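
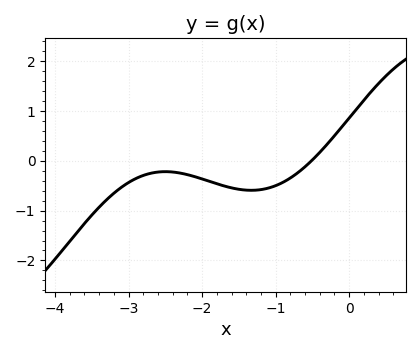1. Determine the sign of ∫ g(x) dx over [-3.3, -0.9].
negative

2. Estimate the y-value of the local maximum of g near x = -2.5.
-0.219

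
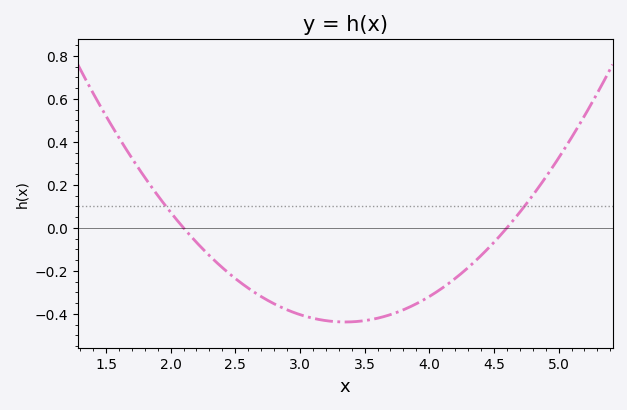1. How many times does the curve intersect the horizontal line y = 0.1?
2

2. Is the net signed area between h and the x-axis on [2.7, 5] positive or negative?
negative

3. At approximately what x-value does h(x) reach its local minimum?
3.35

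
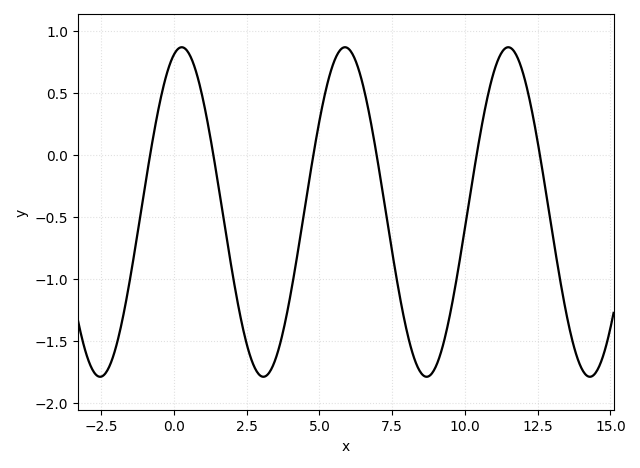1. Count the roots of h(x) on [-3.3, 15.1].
6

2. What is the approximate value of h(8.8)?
-1.78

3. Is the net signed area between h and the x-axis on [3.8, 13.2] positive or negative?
negative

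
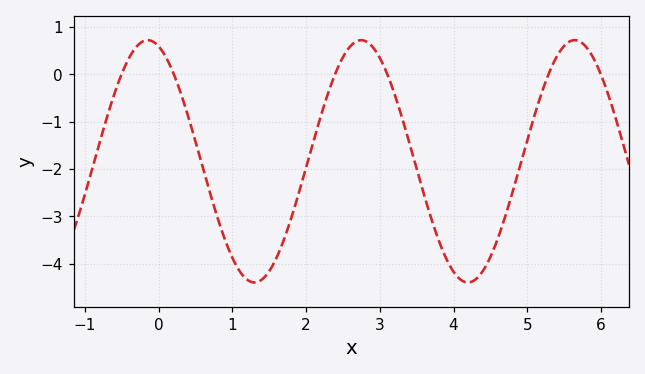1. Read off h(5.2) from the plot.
-0.4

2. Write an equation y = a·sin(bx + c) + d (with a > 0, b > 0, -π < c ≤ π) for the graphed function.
y = 2.56sin(2.2x + 1.9) - 1.84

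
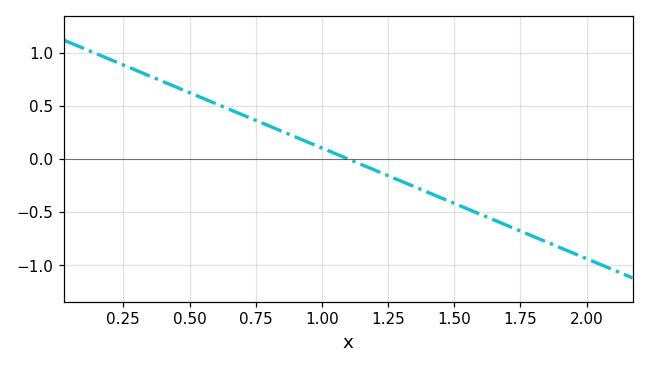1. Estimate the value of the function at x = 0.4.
0.75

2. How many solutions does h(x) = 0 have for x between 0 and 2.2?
1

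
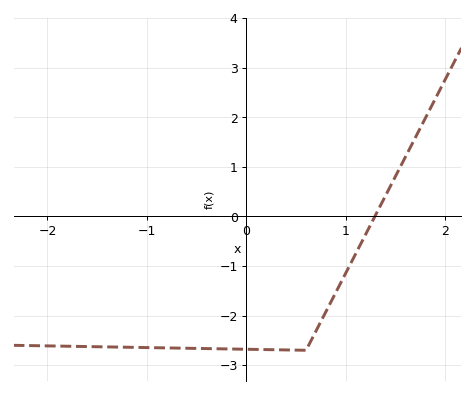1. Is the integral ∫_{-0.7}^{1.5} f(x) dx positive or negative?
negative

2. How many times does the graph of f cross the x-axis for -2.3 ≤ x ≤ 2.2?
1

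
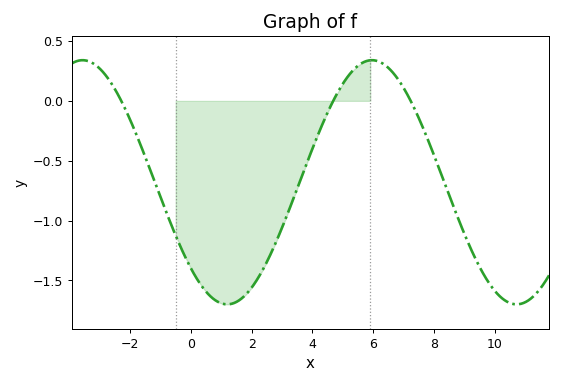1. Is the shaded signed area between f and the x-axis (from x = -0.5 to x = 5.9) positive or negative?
negative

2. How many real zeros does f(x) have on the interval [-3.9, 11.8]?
3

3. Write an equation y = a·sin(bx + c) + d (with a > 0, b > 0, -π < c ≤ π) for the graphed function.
y = 1.02sin(0.66x - 2.4) - 0.68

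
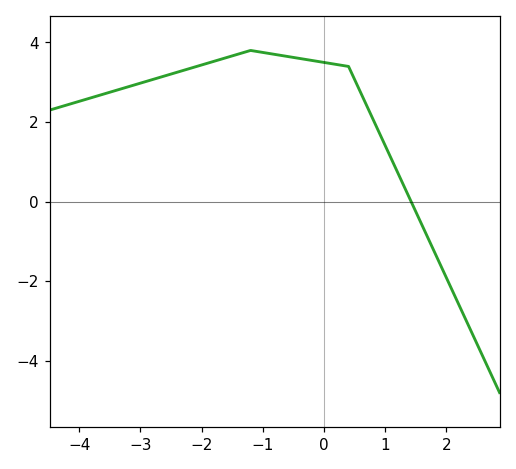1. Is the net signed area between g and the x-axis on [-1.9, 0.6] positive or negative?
positive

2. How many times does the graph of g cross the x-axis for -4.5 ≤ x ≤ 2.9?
1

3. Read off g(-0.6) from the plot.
3.65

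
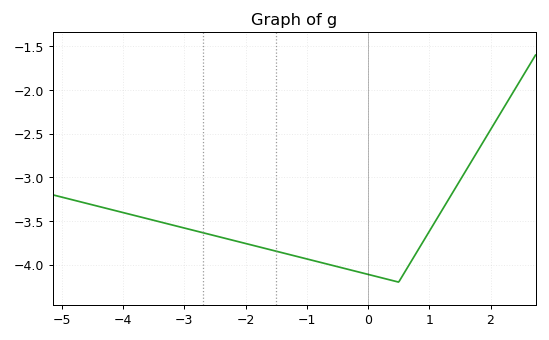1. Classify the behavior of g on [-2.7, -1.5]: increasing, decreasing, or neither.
decreasing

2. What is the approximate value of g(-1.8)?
-3.79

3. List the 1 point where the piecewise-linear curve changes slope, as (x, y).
(0.5, -4.2)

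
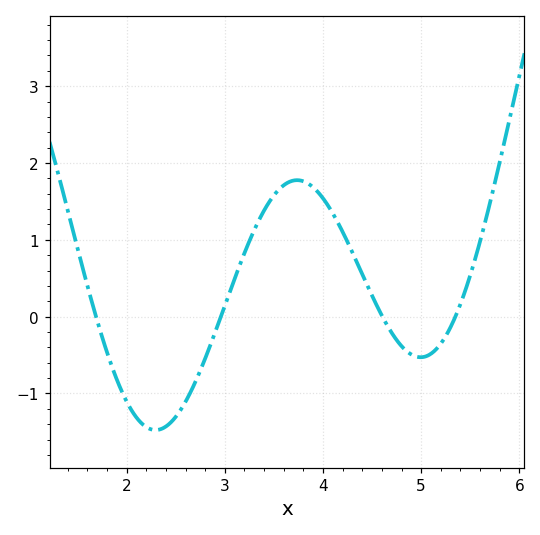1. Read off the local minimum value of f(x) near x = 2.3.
-1.5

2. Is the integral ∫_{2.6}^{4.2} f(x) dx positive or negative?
positive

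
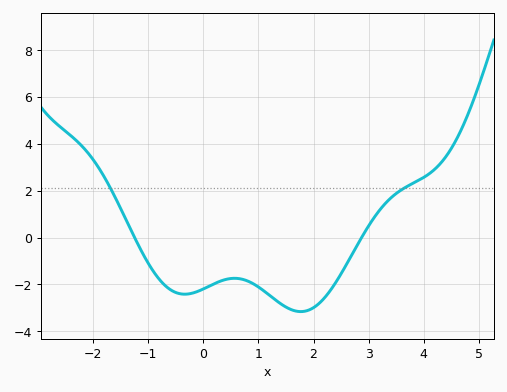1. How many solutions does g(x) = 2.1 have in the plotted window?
2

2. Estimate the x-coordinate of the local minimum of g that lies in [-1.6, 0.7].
-0.338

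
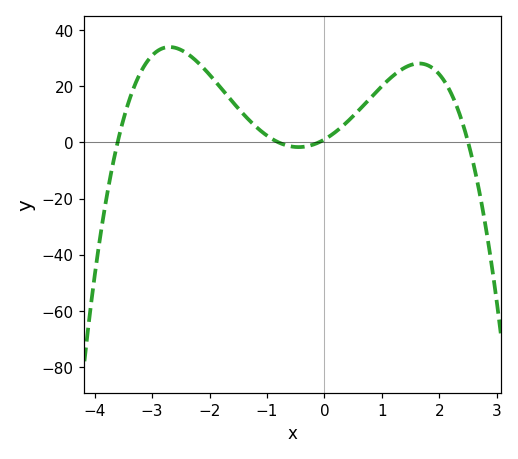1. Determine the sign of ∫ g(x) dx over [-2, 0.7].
positive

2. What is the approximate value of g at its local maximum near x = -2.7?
34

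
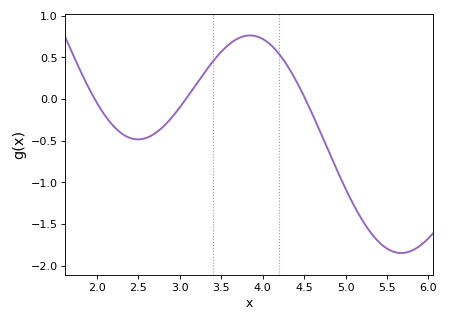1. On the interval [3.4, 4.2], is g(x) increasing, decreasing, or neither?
neither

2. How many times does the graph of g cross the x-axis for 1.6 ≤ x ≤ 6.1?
3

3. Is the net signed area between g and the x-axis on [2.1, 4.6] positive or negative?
positive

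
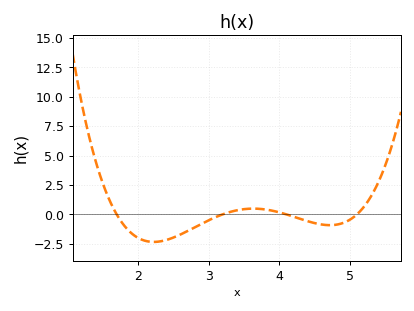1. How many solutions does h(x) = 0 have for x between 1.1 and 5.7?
4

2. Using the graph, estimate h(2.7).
-1.4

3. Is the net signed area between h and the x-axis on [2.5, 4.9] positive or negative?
negative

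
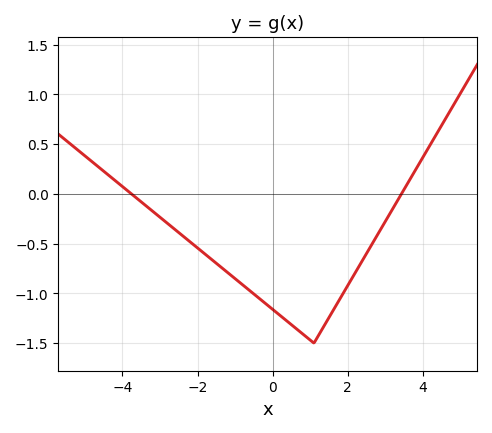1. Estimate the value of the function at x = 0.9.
-1.45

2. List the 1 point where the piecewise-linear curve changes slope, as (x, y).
(1.1, -1.5)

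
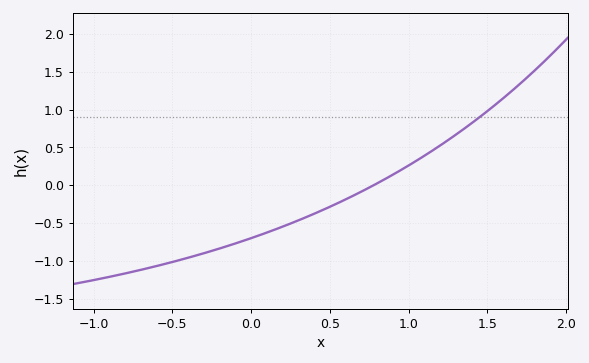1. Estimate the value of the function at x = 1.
0.25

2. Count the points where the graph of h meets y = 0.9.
1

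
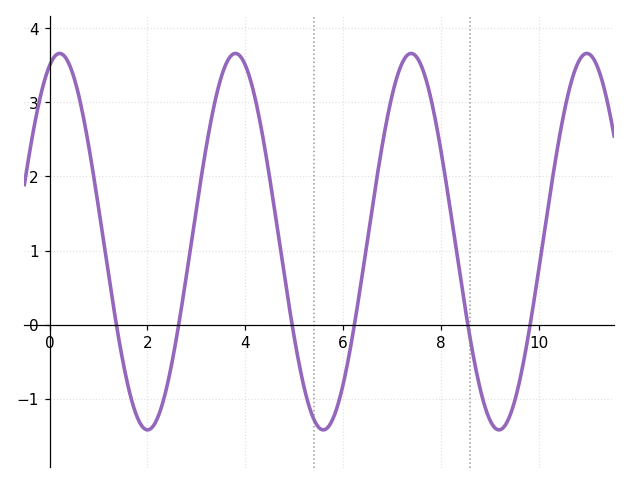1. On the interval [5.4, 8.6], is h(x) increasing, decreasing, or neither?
neither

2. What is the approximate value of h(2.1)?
-1.38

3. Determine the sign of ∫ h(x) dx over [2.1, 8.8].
positive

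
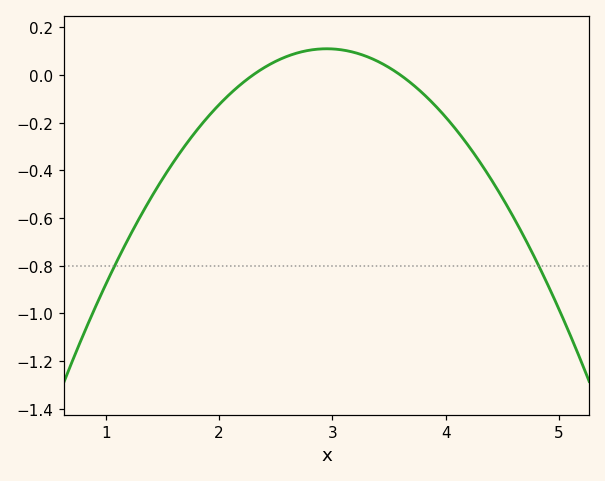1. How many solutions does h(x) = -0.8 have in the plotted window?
2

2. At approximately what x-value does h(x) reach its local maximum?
2.95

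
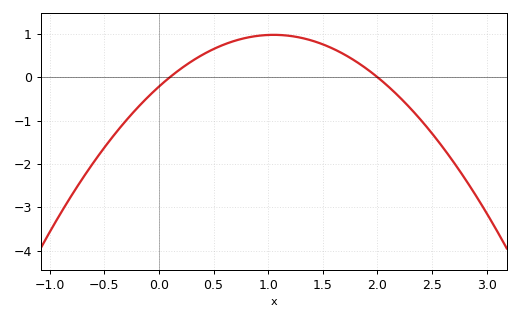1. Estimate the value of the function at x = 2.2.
-0.454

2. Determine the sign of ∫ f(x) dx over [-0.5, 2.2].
positive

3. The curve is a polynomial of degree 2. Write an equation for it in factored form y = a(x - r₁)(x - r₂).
y = -1.08(x - 0.1)(x - 2)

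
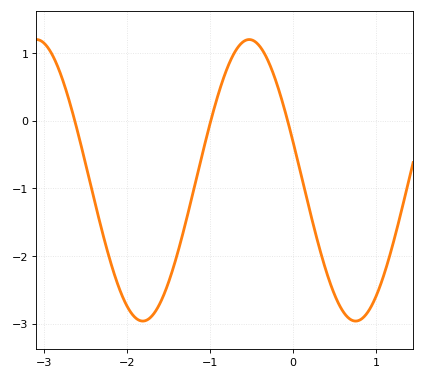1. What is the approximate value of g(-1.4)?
-2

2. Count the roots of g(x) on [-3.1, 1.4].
3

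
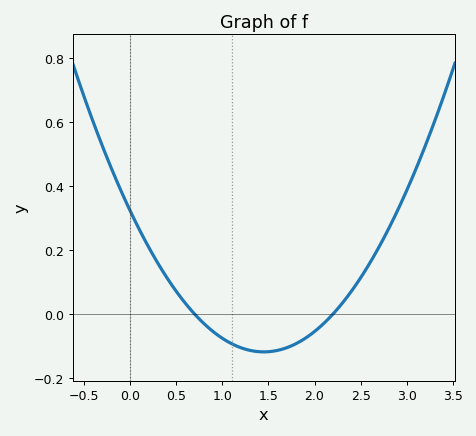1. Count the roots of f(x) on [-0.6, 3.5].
2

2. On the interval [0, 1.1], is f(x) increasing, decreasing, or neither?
decreasing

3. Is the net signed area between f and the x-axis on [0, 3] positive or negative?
positive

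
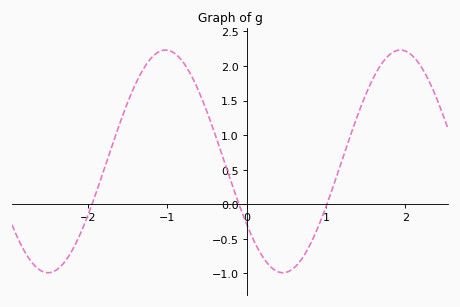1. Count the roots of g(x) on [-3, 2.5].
3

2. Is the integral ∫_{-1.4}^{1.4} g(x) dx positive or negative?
positive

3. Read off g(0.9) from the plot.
-0.331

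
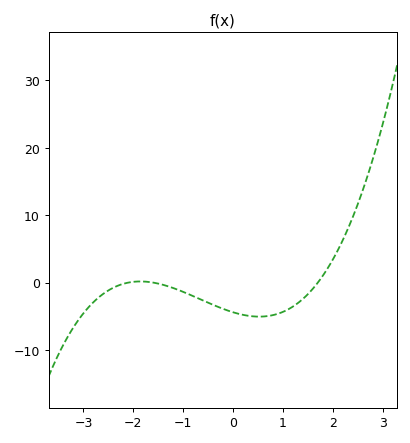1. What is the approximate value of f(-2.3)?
0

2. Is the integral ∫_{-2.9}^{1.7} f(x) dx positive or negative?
negative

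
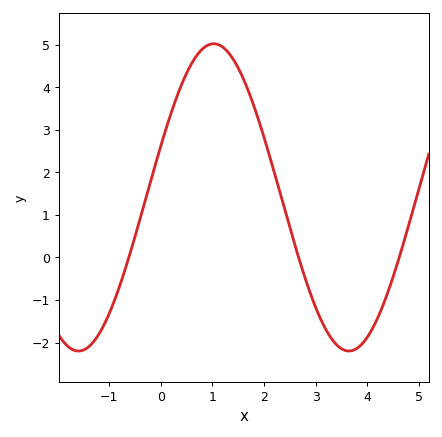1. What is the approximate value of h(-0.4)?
0.9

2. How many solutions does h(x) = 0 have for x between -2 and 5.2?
3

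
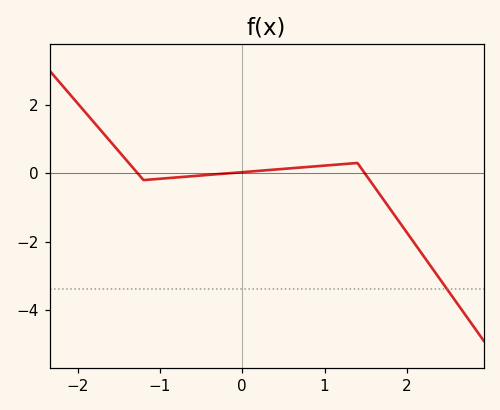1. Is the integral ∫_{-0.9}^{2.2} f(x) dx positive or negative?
negative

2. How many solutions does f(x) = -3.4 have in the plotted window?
1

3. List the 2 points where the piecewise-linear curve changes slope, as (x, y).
(-1.2, -0.2); (1.4, 0.3)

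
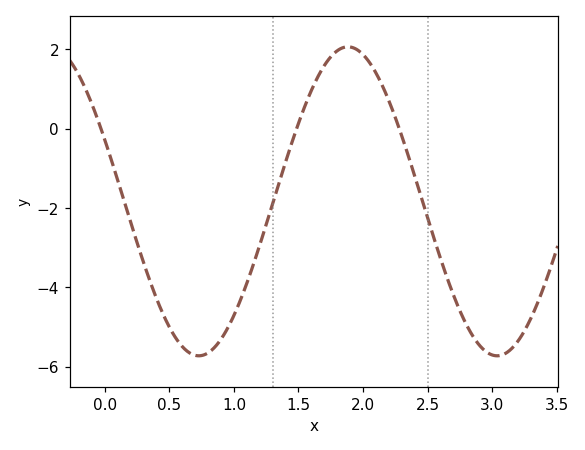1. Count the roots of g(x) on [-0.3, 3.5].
3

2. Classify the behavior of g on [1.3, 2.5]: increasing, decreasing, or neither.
neither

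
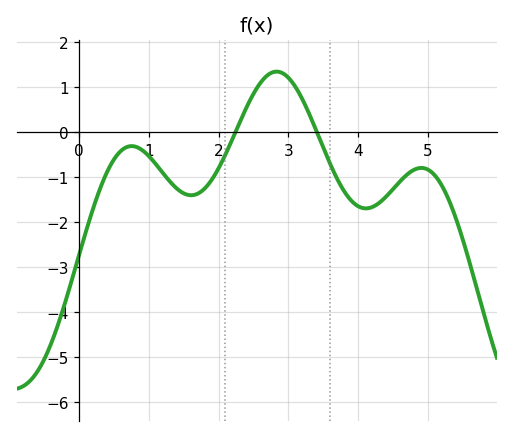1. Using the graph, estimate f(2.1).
-0.491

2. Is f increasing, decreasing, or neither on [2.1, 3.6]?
neither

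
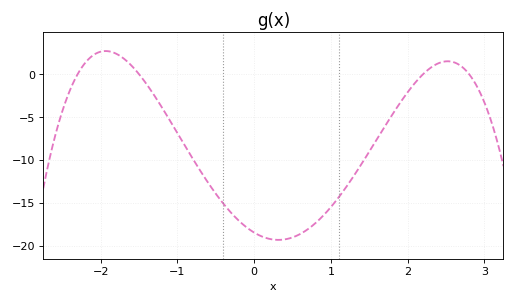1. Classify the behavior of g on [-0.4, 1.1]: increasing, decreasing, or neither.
neither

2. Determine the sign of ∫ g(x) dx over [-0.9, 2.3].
negative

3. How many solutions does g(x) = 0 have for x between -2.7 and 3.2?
4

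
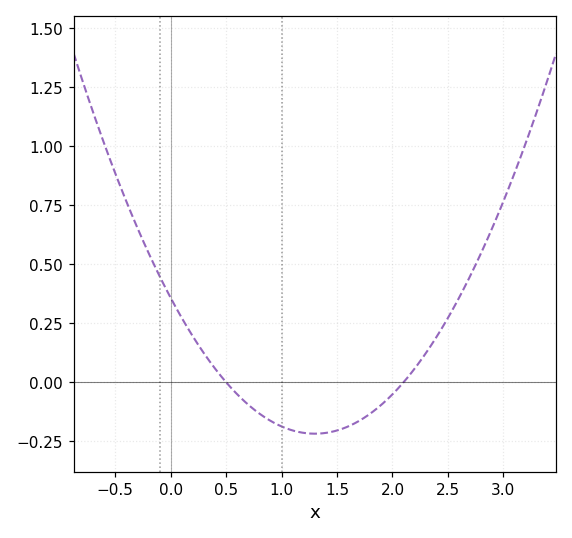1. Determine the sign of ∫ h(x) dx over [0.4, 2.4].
negative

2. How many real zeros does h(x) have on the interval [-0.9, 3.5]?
2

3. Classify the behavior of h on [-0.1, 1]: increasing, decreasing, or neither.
decreasing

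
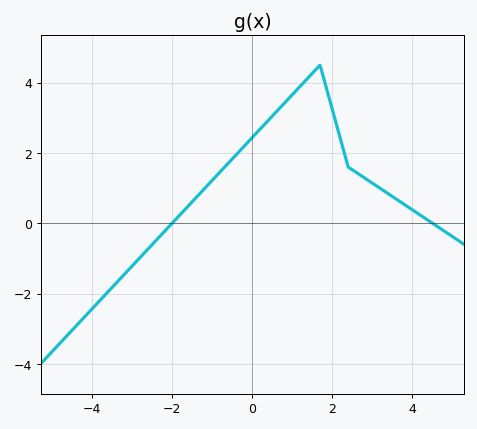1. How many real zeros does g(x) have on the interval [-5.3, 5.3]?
2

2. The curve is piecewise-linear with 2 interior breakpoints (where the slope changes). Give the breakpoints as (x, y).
(1.7, 4.5); (2.4, 1.6)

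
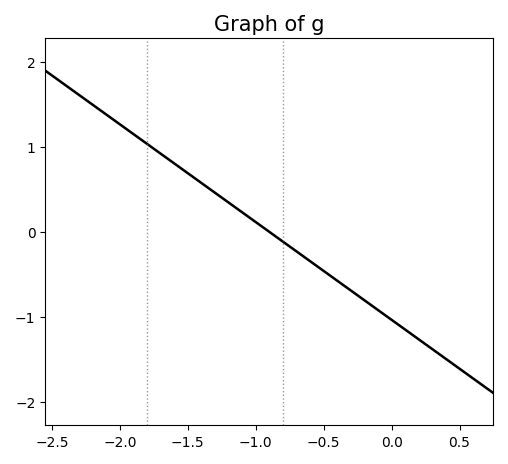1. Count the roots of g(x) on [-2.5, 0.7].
1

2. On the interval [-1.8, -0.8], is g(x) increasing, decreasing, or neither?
decreasing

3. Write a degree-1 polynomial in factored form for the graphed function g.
y = -1.15(x + 0.9)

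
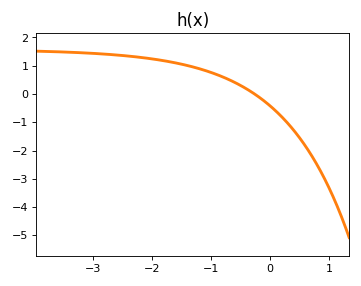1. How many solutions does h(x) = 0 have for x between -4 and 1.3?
1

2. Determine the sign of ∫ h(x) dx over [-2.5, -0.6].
positive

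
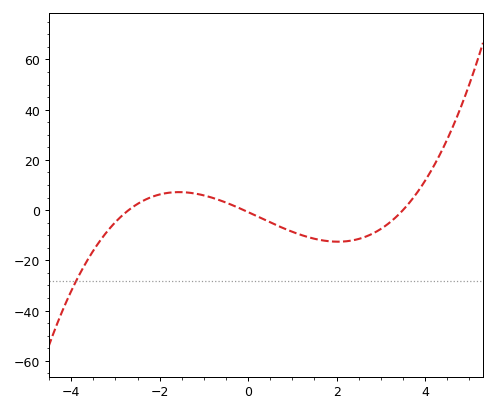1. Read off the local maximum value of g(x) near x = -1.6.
8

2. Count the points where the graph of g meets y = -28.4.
1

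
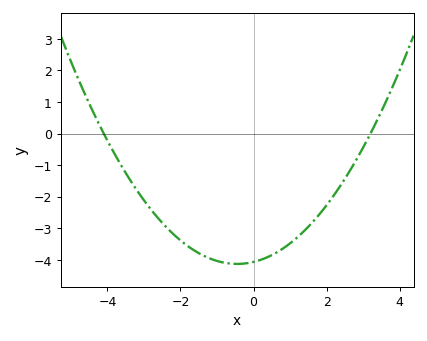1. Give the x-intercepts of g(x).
-4.2, 3.2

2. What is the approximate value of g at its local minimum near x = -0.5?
-4.1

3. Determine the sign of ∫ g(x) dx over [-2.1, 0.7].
negative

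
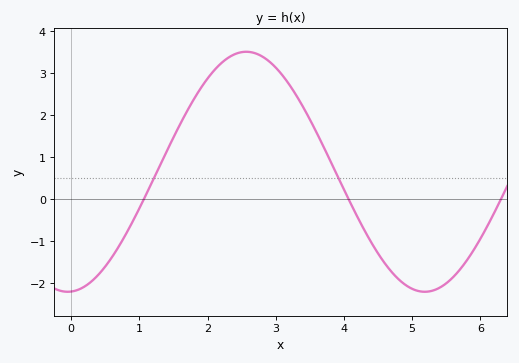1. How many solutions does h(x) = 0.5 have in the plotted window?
2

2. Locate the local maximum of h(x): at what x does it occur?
2.57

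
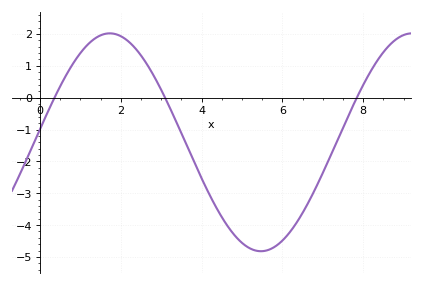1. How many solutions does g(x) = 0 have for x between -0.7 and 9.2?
3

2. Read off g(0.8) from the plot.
1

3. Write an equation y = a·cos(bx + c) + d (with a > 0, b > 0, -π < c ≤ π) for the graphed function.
y = 3.42cos(0.84x - 1.5) - 1.4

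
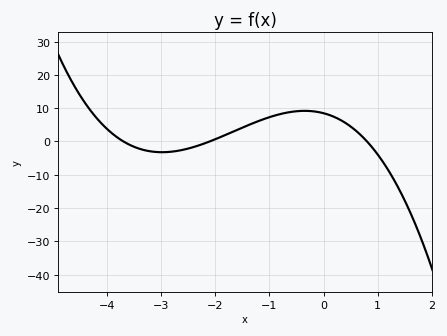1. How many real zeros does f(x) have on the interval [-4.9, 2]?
3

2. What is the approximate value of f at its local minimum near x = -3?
-3.26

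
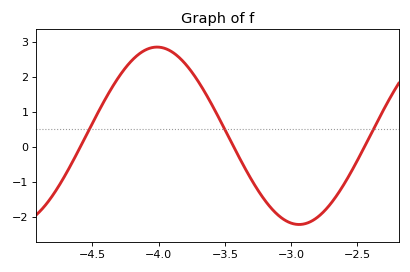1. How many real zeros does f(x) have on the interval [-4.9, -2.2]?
3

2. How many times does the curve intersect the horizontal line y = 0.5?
3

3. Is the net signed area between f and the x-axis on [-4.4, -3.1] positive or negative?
positive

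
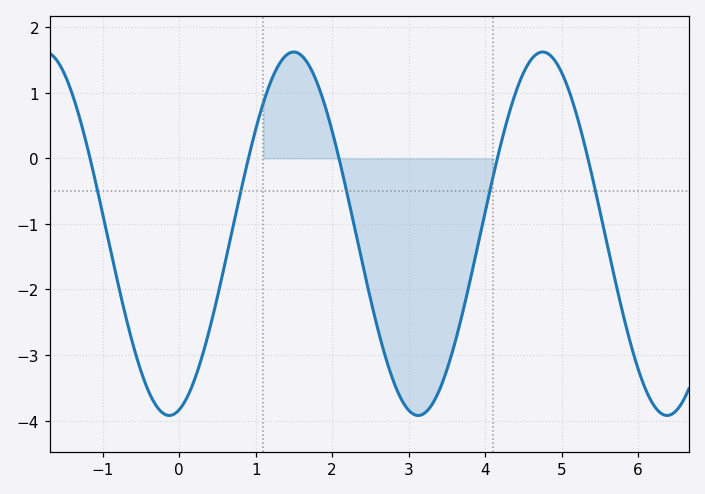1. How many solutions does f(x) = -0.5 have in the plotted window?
5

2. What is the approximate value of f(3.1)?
-3.9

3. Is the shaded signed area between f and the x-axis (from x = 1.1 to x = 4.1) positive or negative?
negative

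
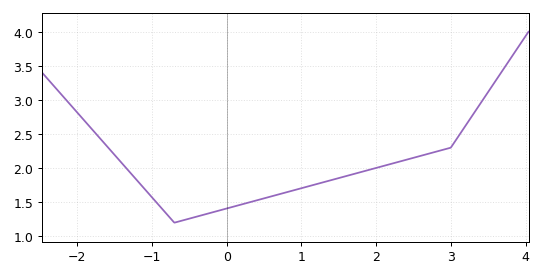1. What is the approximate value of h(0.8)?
1.65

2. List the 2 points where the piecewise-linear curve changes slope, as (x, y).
(-0.7, 1.2); (3, 2.3)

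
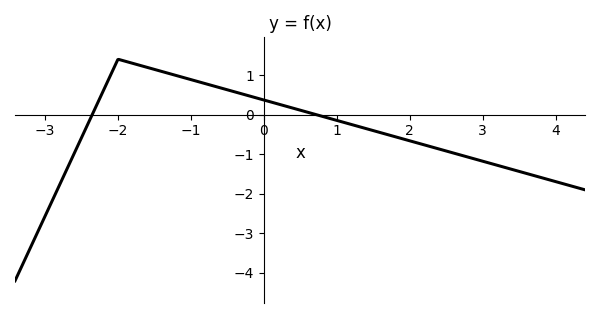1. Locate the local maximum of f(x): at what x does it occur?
-2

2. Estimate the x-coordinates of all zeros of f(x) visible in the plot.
-2.35, 0.716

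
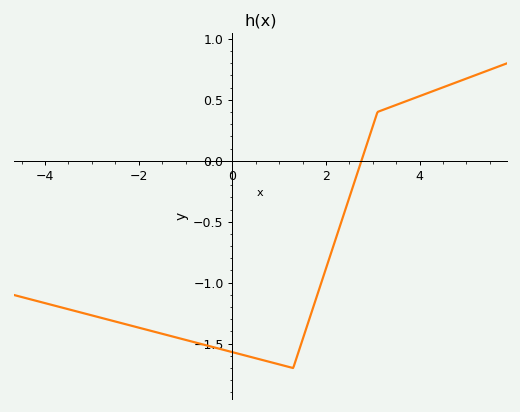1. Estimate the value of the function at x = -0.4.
-1.53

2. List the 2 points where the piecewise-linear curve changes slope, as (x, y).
(1.3, -1.7); (3.1, 0.4)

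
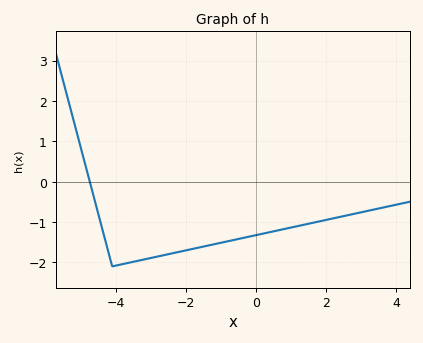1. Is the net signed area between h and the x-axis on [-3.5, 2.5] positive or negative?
negative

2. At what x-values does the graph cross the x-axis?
-4.8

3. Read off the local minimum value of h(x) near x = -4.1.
-2.1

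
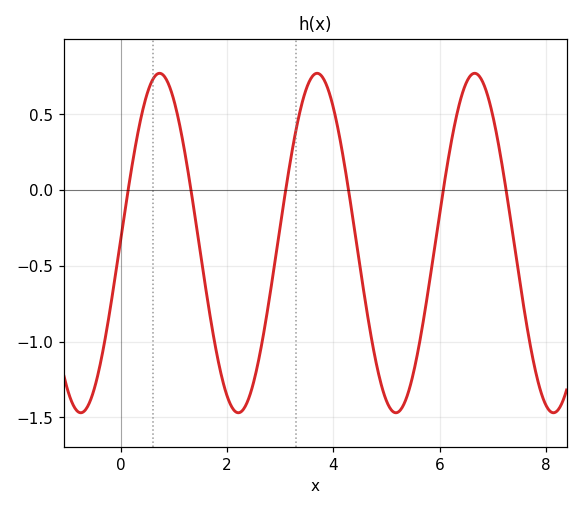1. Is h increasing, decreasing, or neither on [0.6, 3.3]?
neither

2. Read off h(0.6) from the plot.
0.727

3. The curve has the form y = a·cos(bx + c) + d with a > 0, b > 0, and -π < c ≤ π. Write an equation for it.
y = 1.12cos(2.12x - 1.55) - 0.35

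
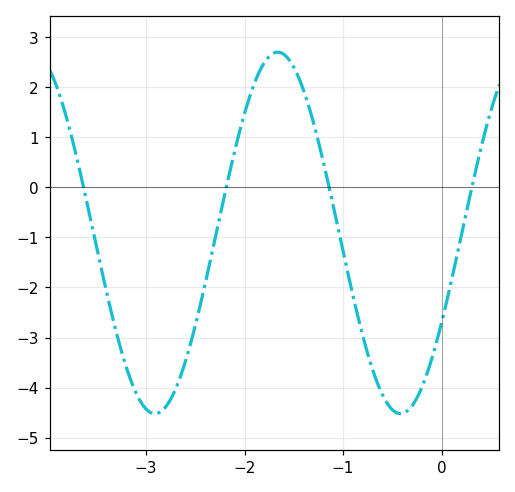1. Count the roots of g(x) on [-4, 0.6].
4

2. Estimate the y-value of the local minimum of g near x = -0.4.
-4.52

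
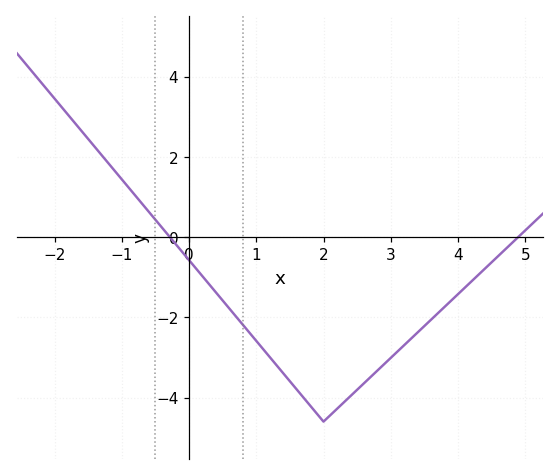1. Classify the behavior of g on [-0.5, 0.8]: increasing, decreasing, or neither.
decreasing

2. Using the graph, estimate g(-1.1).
1.65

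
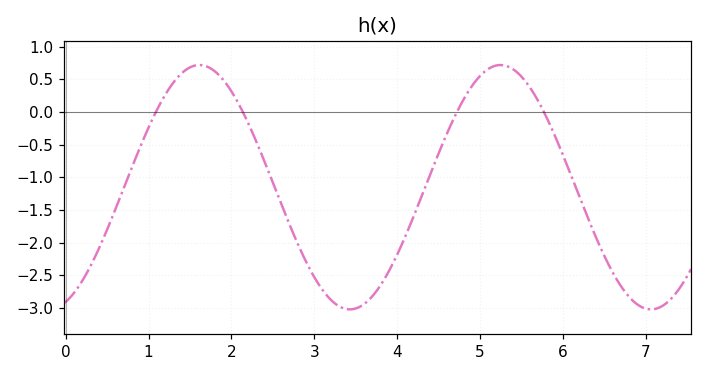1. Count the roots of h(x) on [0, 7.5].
4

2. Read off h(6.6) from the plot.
-2.46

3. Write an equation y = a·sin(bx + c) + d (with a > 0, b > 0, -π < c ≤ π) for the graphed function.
y = 1.87sin(1.73x - 1.22) - 1.15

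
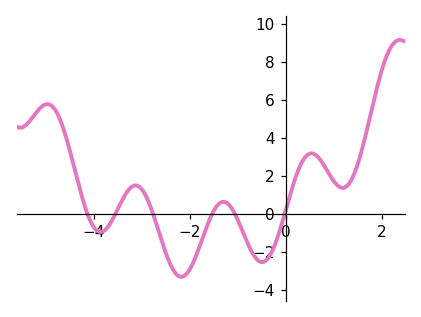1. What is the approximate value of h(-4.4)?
2.37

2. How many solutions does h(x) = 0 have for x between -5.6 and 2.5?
6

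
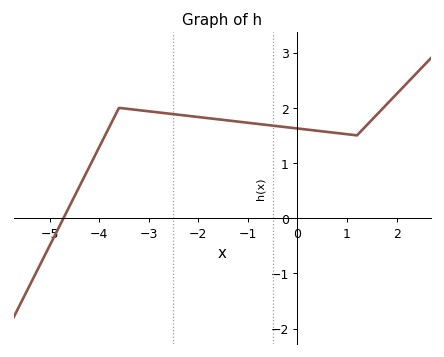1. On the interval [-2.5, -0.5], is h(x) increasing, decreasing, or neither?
decreasing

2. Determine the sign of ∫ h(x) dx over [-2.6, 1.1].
positive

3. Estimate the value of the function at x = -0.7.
1.7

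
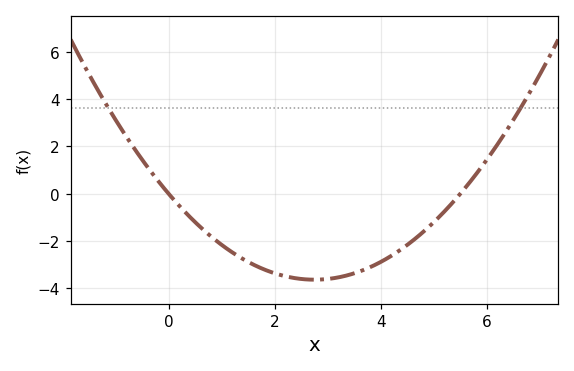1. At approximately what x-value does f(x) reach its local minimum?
2.75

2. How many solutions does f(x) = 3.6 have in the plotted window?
2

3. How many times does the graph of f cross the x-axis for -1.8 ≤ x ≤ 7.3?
2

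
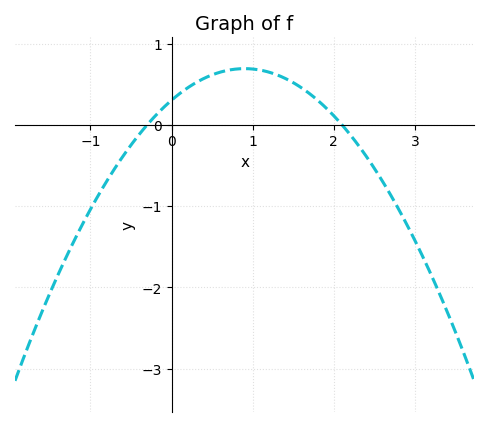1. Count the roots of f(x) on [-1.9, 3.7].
2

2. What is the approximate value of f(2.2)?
-0.12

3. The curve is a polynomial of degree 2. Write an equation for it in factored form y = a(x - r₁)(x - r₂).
y = -0.48(x + 0.3)(x - 2.1)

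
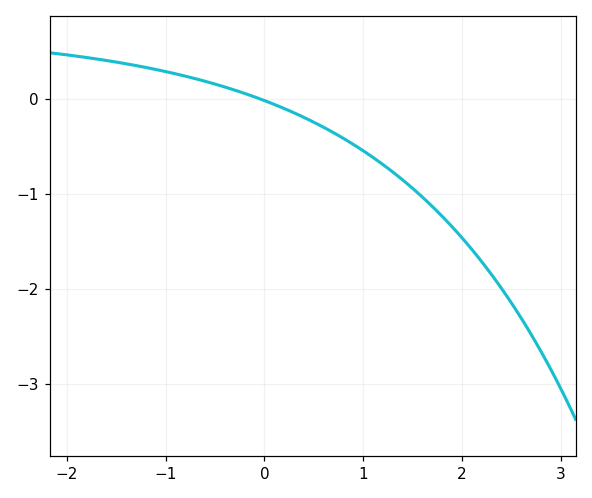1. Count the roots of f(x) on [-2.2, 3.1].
1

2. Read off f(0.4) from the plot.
-0.197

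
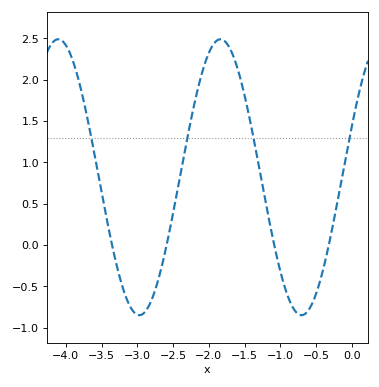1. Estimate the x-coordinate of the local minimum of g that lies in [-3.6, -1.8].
-3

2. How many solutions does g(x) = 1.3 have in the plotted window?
4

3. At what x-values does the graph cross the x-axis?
-3.4, -2.6, -1.1, -0.3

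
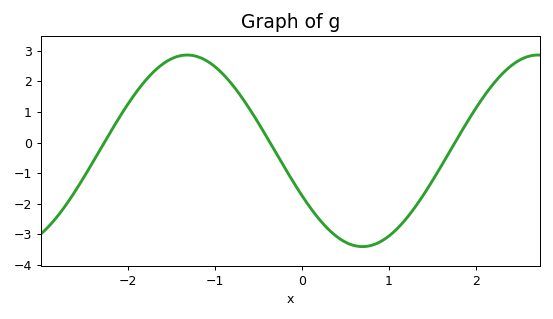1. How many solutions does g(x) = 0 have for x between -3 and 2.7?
3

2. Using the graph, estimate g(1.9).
0.7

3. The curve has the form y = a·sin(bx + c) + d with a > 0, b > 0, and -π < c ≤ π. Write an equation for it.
y = 3.13sin(1.6x - 2.7) - 0.27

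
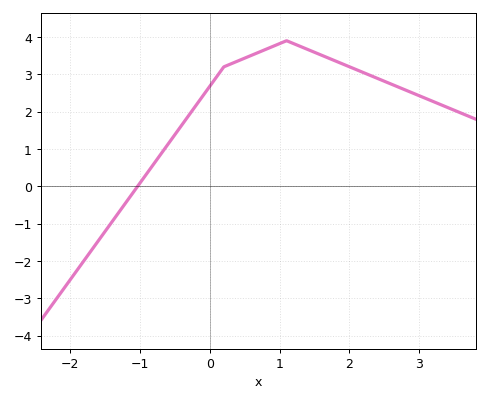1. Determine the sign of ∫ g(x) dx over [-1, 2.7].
positive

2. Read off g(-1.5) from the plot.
-1.2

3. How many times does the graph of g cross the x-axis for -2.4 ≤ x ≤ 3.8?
1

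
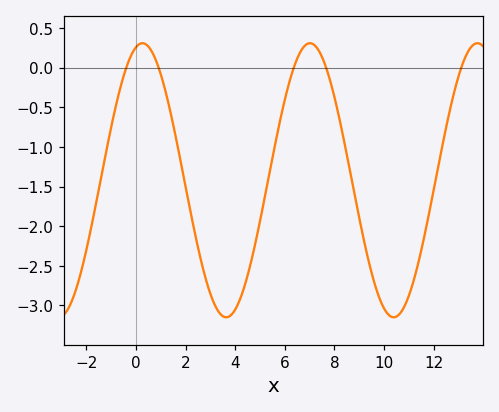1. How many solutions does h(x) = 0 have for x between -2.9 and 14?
5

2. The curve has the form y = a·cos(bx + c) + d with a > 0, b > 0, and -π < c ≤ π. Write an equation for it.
y = 1.73cos(0.93x - 0.24) - 1.42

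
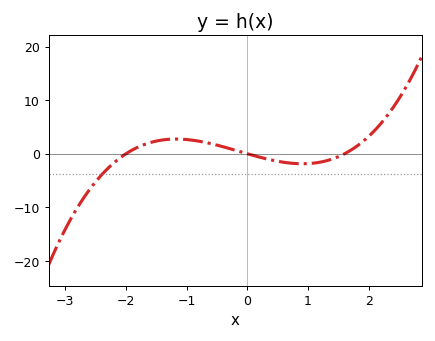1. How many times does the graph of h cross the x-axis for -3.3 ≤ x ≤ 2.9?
3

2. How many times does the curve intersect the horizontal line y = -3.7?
1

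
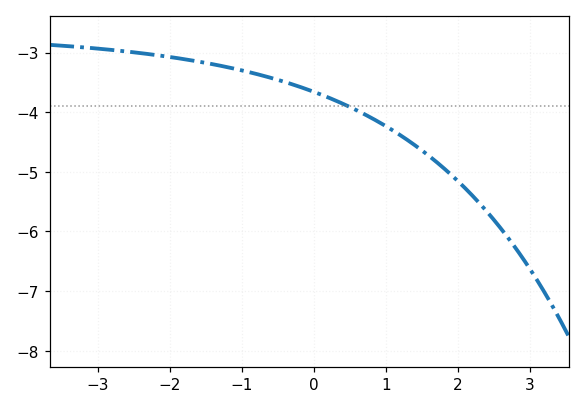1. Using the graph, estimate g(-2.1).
-3.1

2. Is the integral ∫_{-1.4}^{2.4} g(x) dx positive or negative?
negative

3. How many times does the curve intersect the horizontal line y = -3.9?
1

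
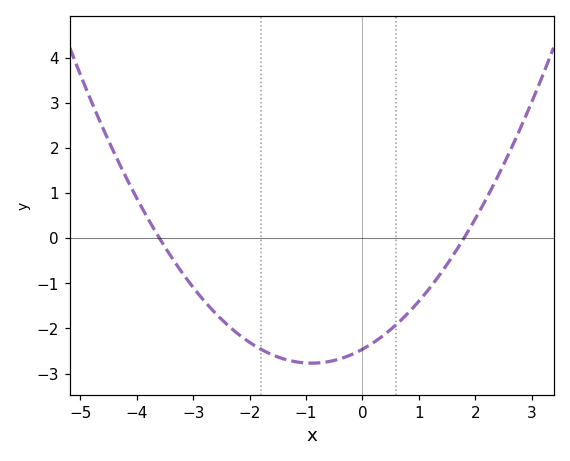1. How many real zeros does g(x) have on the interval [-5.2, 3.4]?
2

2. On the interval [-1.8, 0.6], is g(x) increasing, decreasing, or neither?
neither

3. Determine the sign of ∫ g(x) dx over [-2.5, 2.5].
negative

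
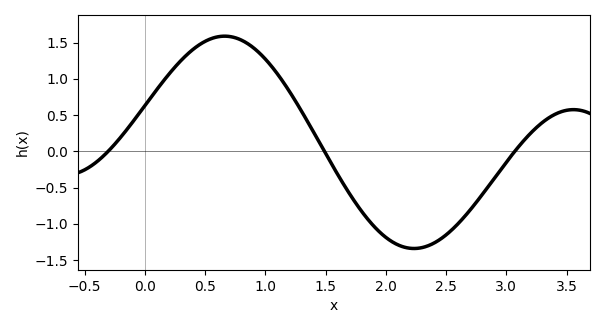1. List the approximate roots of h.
-0.305, 1.49, 3.07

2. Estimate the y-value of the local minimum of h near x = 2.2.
-1.34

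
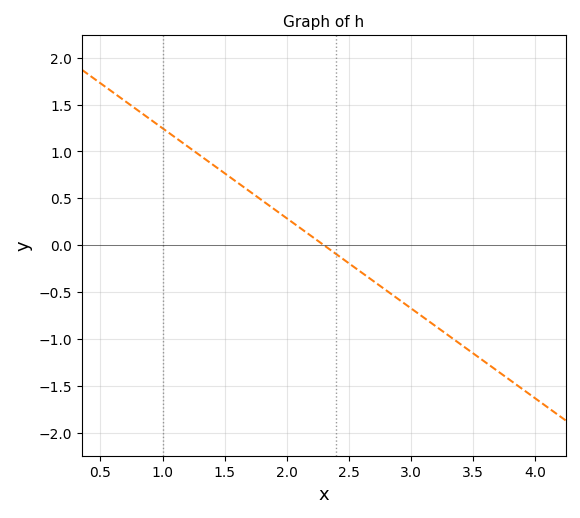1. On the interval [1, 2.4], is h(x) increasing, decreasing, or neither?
decreasing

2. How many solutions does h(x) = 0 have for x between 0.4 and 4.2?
1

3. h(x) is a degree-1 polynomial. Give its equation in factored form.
y = -0.96(x - 2.3)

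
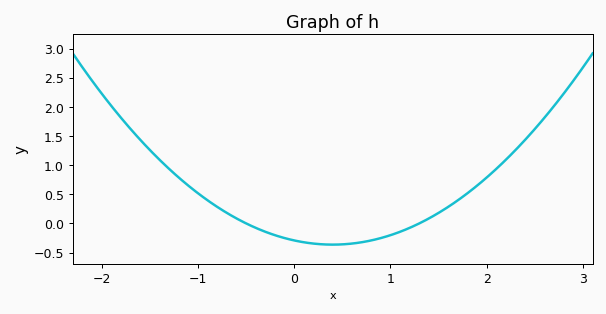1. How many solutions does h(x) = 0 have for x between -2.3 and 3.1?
2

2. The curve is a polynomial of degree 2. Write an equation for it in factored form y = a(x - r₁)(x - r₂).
y = 0.45(x + 0.5)(x - 1.3)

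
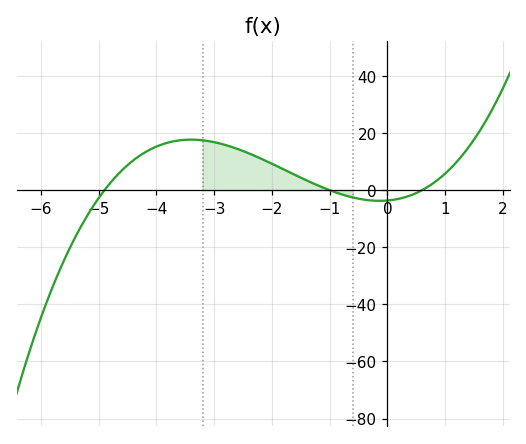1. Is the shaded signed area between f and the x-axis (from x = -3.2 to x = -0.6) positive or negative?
positive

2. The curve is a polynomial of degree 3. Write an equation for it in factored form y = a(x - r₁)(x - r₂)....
y = 1.23(x + 4.9)(x + 1)(x - 0.6)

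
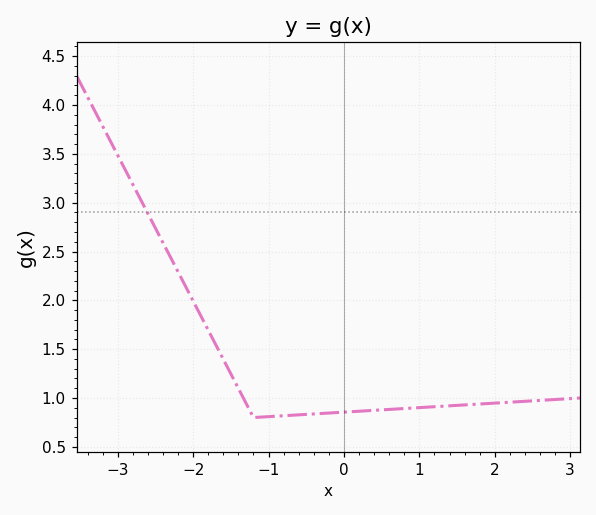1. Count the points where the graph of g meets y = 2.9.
1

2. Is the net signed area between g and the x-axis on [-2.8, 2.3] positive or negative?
positive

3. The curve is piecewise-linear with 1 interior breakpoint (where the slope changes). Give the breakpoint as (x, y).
(-1.2, 0.8)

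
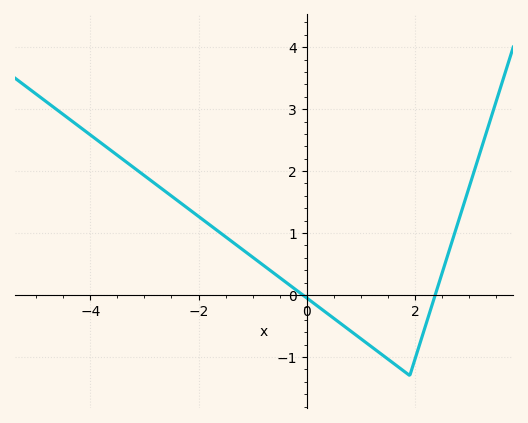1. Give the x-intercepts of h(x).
0, 2.4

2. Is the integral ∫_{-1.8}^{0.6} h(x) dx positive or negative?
positive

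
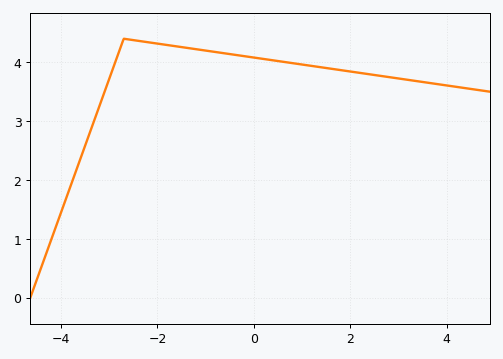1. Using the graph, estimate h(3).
3.73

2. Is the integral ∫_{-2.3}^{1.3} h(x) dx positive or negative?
positive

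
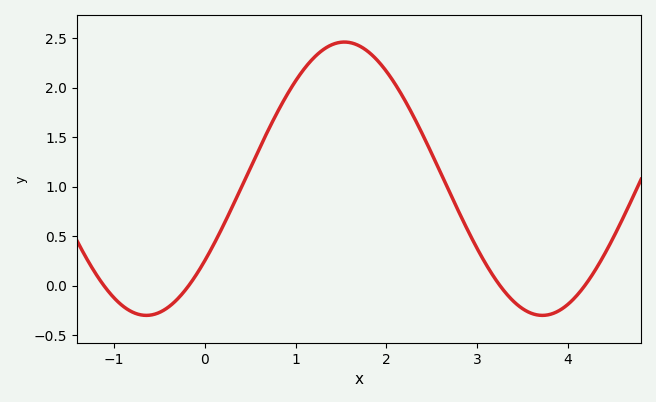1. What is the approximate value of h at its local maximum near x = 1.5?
2.46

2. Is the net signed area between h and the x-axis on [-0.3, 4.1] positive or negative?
positive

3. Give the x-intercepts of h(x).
-1.11, -0.179, 3.25, 4.18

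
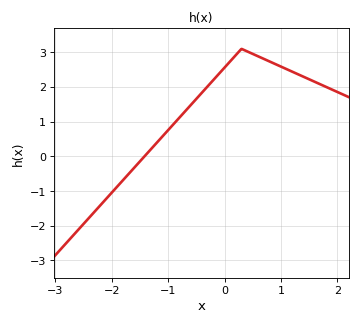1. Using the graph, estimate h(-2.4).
-1.77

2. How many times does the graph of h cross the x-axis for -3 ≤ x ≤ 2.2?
1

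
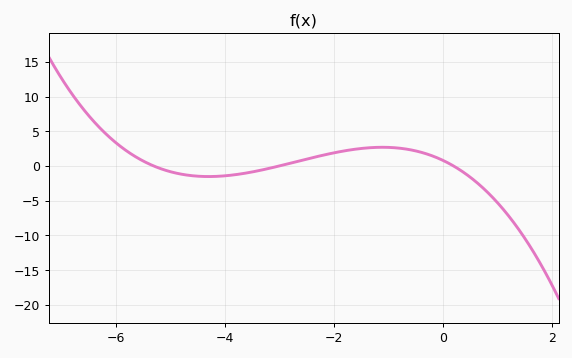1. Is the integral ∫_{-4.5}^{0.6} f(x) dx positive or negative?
positive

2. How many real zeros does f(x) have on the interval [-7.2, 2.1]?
3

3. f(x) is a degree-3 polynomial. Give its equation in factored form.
y = -0.26(x + 5.3)(x + 3)(x - 0.2)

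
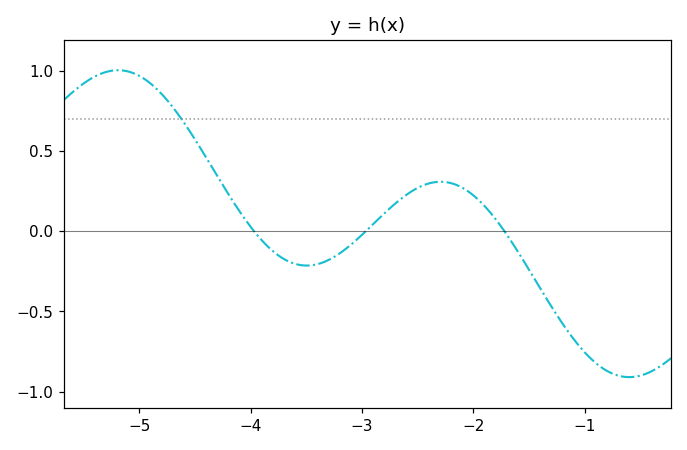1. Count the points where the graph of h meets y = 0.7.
1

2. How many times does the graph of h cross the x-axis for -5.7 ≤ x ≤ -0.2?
3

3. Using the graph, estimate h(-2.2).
0.3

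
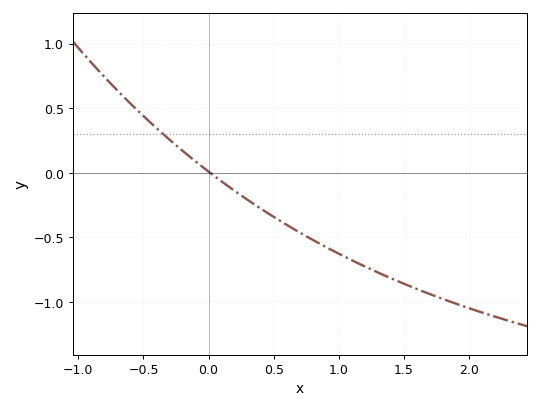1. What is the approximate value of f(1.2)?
-0.7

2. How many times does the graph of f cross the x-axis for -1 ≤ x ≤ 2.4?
1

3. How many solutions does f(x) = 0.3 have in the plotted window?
1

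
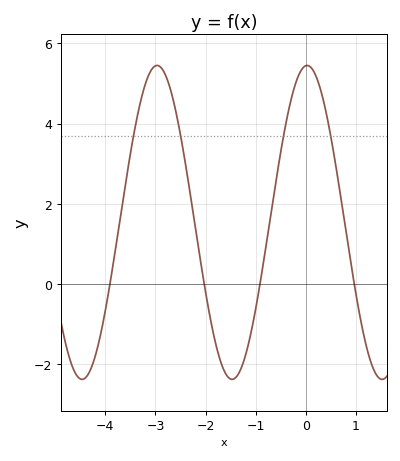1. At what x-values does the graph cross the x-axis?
-3.9, -2, -0.9, 1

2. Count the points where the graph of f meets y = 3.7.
4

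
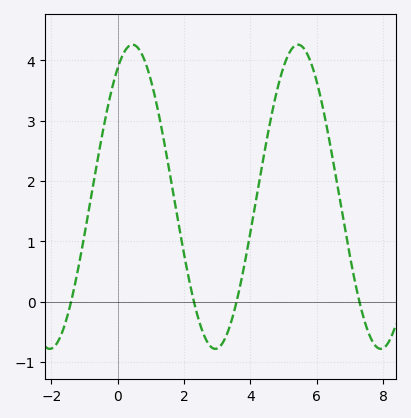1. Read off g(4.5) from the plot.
2.7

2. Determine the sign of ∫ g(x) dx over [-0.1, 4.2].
positive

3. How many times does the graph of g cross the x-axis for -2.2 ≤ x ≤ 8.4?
4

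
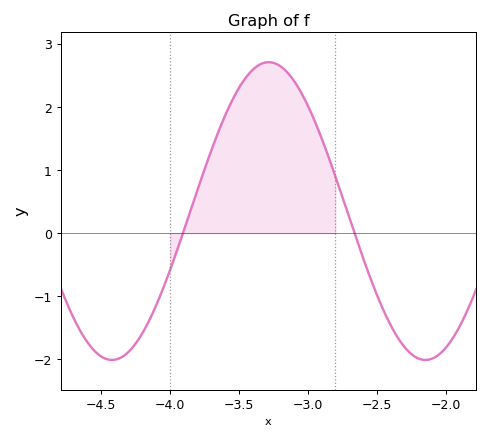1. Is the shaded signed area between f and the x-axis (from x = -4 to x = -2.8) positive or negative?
positive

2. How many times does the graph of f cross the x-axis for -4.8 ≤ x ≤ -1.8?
2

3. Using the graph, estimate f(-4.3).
-1.88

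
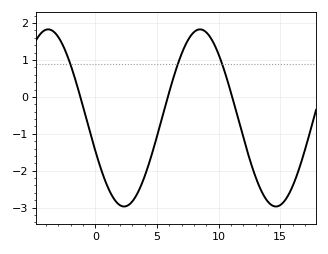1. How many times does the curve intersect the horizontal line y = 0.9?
3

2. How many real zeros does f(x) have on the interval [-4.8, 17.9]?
3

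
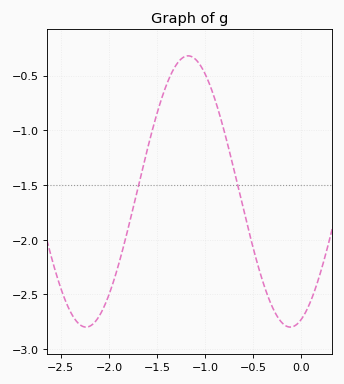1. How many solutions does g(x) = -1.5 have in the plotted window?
2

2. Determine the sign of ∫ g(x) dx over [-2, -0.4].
negative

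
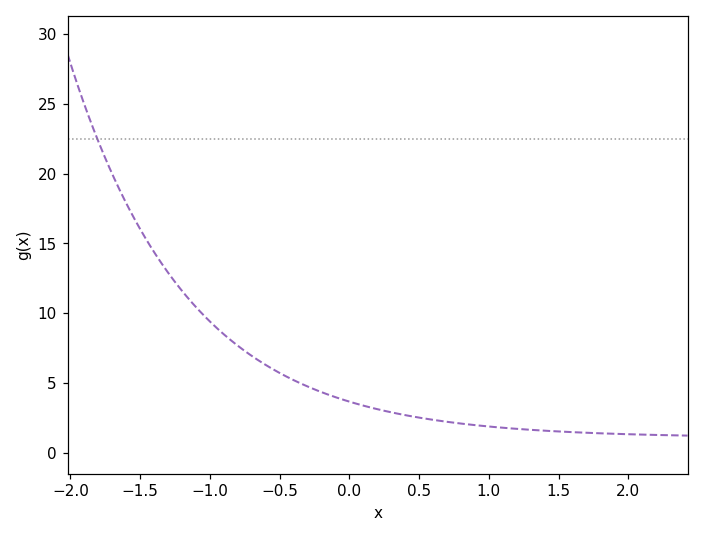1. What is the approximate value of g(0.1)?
3.41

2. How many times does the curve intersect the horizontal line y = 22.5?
1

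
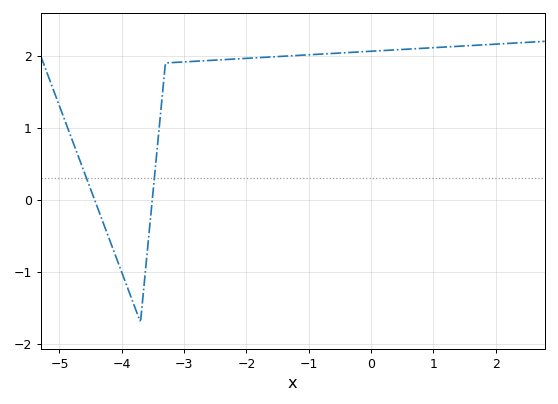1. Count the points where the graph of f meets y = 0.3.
2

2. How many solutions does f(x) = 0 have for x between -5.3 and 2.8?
2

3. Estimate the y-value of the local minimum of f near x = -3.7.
-1.7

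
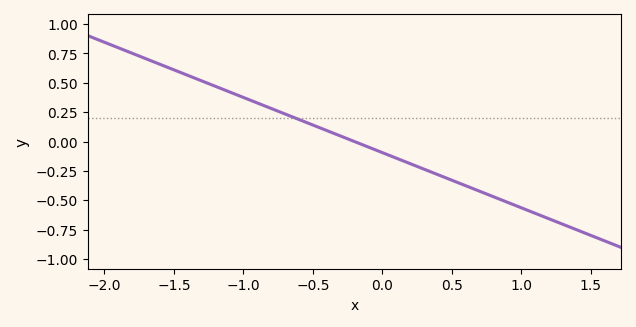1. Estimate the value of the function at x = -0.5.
0.15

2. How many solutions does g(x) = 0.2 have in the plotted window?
1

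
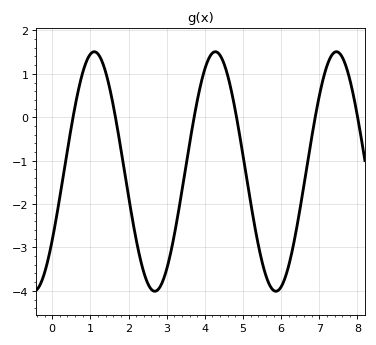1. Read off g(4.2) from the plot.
1.48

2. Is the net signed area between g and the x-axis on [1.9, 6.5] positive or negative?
negative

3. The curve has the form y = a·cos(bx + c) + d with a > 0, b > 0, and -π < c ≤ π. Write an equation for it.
y = 2.76cos(1.98x - 2.18) - 1.25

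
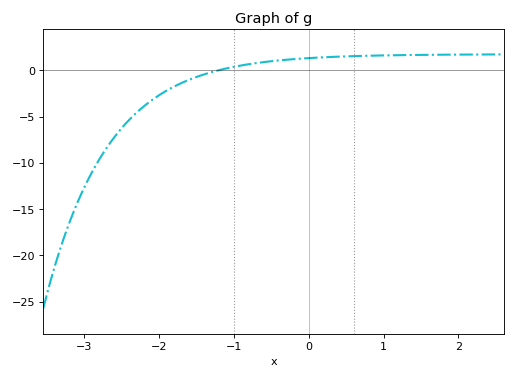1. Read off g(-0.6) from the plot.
0.887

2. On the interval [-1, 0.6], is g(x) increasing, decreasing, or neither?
increasing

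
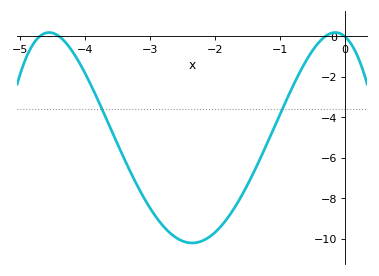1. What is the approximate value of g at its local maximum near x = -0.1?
0.2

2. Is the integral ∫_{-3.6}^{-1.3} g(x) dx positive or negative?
negative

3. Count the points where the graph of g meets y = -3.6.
2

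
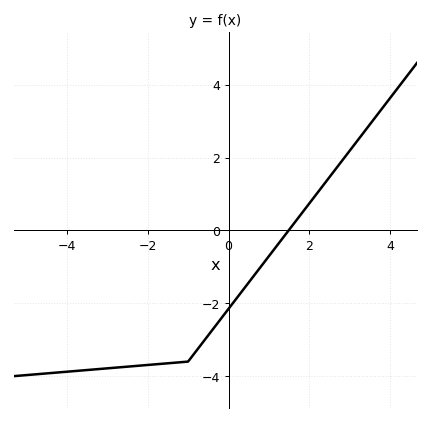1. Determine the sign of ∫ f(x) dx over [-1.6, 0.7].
negative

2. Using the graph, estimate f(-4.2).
-3.8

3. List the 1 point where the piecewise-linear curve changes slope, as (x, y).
(-1, -3.6)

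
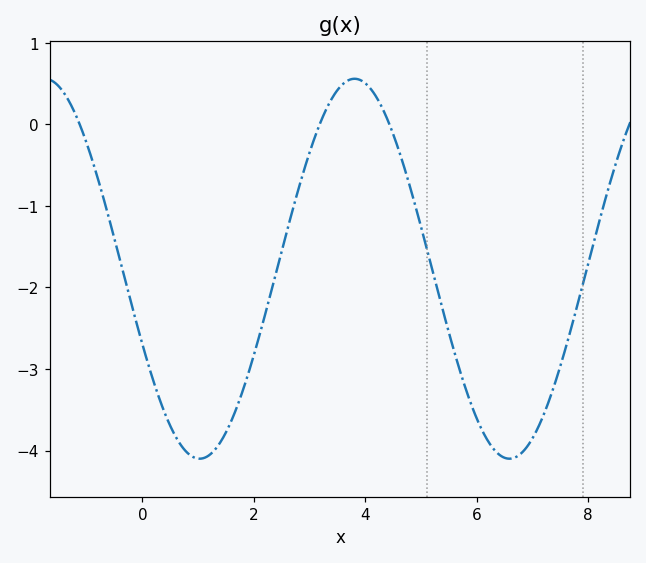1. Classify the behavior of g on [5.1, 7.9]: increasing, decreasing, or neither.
neither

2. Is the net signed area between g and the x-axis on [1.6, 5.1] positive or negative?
negative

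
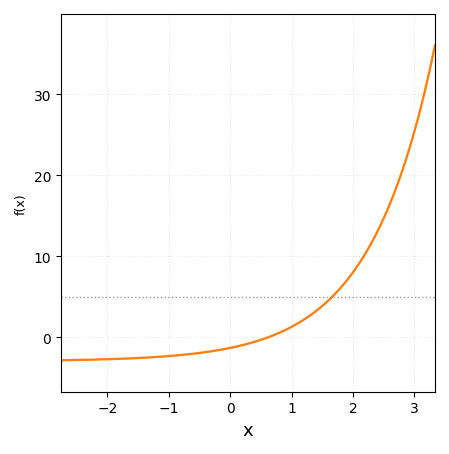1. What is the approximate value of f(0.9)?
1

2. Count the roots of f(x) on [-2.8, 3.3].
1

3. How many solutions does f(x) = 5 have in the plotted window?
1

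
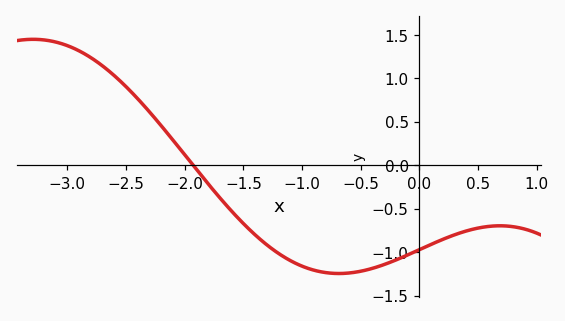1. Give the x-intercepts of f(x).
-1.93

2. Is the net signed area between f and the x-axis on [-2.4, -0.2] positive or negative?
negative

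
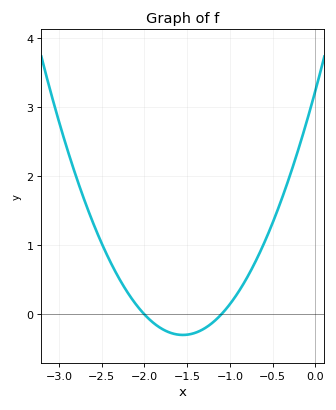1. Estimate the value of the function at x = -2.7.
1.6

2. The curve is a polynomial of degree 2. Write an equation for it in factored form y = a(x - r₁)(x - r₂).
y = 1.47(x + 2)(x + 1.1)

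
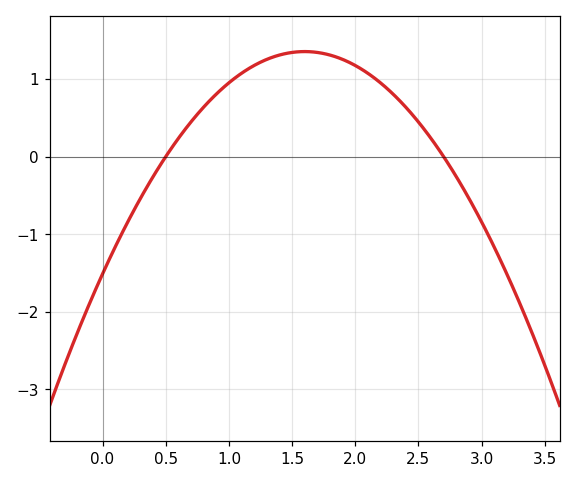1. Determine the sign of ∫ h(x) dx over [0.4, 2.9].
positive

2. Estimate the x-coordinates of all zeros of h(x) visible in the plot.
0.5, 2.7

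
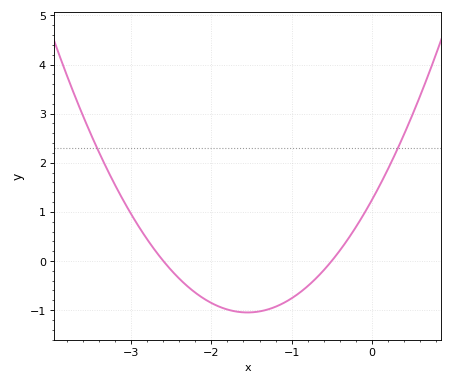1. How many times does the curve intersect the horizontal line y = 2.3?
2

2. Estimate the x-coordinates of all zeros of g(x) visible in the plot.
-2.6, -0.5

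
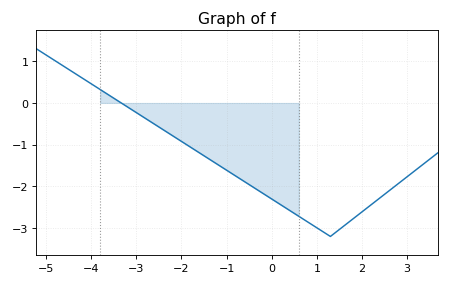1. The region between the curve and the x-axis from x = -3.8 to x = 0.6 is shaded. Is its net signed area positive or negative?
negative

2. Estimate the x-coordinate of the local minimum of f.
1.4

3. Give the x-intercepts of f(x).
-3.4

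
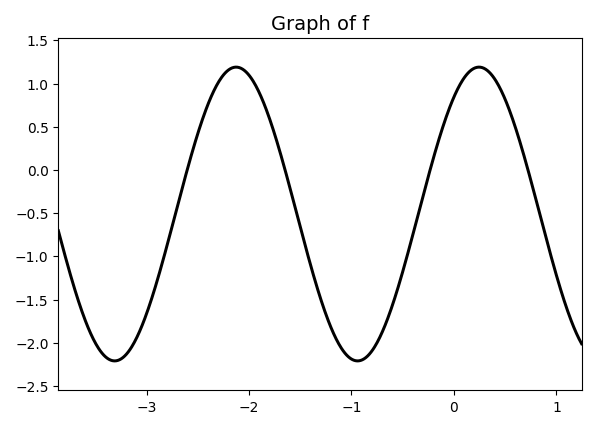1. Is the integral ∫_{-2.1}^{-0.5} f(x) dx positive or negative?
negative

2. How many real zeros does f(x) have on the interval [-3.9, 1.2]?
4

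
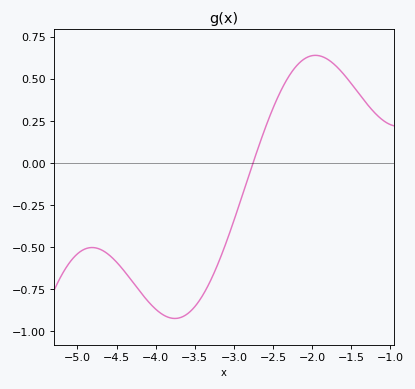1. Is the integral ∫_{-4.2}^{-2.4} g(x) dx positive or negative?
negative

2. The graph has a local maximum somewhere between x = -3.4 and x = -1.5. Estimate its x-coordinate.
-1.96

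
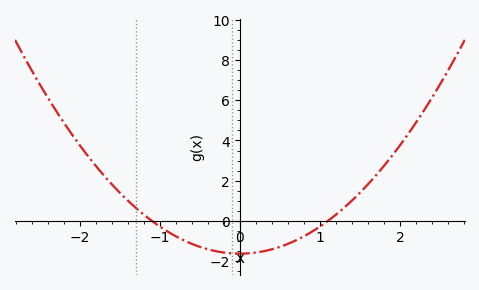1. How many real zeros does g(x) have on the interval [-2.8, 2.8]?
2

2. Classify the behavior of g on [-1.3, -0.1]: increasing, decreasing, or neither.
decreasing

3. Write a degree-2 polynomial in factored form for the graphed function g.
y = 1.35(x + 1.1)(x - 1.1)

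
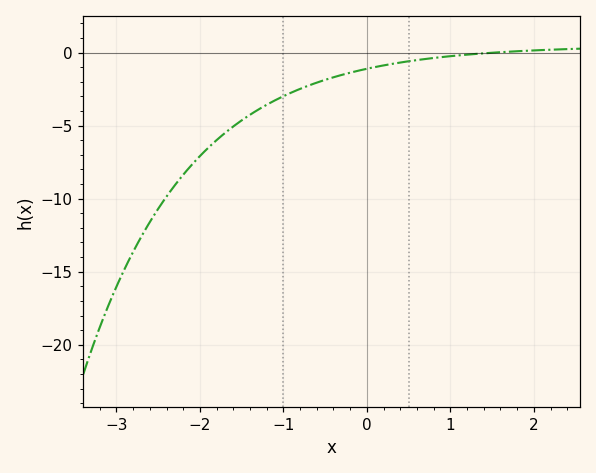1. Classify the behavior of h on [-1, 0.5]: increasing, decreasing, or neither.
increasing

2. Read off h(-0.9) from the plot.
-2.73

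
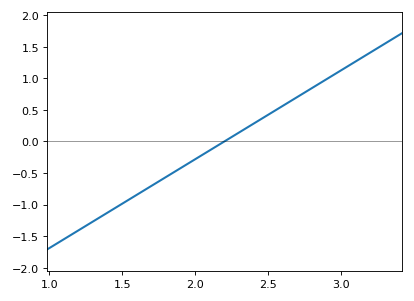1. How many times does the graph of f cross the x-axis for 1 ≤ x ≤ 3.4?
1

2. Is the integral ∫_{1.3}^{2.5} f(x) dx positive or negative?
negative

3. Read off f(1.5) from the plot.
-1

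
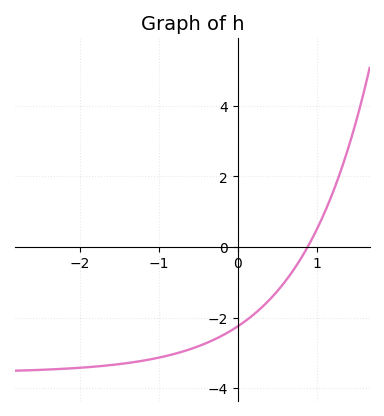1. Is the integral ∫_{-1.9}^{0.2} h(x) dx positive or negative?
negative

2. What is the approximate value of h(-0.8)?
-3.03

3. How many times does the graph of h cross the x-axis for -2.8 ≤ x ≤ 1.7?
1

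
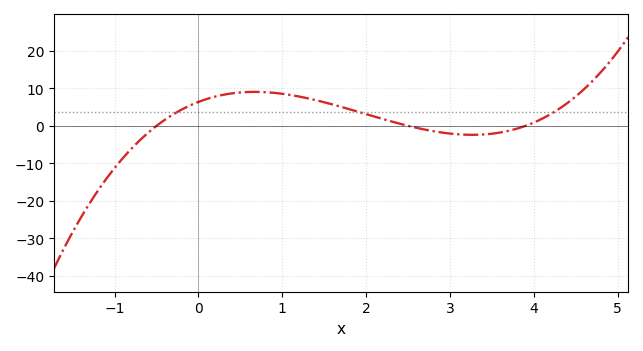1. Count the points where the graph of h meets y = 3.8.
3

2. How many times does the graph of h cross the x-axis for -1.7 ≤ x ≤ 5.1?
3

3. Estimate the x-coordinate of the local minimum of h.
3.3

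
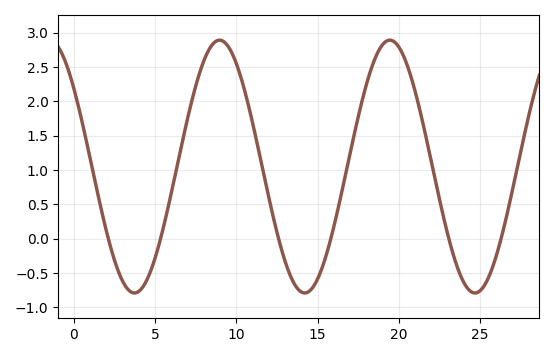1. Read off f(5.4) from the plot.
0.056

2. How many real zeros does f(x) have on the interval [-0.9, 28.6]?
6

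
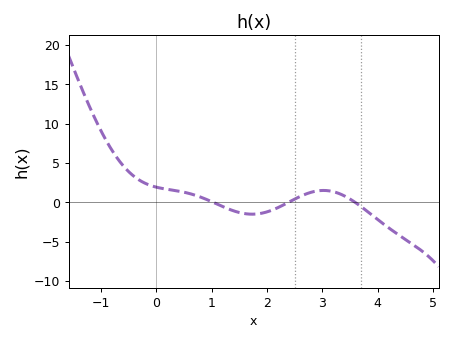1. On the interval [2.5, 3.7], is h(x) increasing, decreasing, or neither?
neither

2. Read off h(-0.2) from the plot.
2.5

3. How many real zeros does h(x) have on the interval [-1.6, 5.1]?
3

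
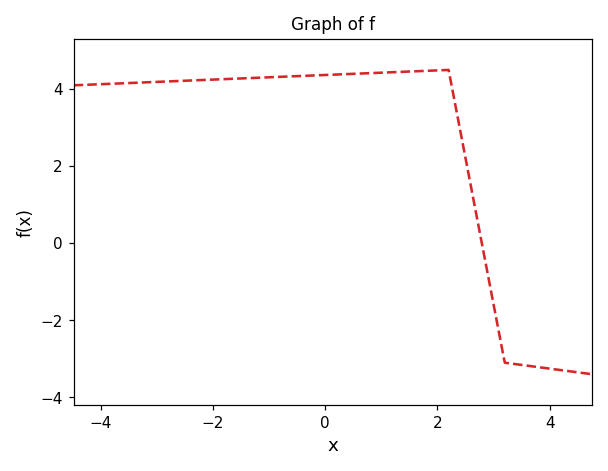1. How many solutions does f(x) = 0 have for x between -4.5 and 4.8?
1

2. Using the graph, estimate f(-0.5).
4.4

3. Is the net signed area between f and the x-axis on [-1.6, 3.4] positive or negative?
positive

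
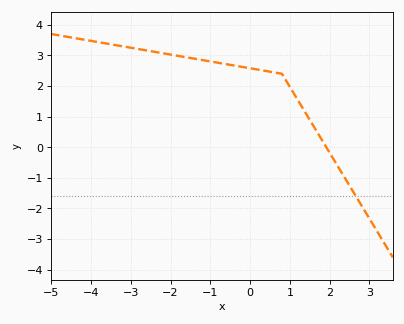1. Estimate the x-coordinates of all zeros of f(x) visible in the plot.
2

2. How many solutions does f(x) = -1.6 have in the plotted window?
1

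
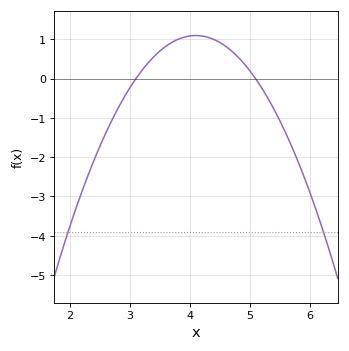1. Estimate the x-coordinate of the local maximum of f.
4.1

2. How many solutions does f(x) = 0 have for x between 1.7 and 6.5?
2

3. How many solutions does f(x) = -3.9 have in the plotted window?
2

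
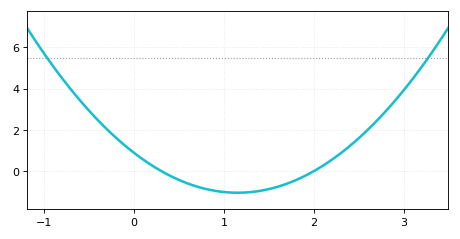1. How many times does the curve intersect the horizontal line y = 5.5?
2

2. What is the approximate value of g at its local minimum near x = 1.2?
-1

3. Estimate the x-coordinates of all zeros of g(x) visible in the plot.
0.3, 2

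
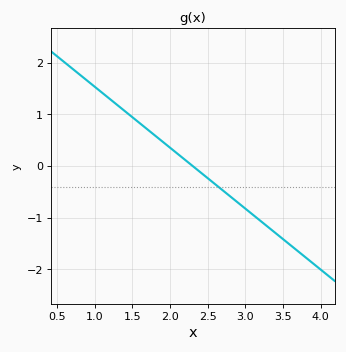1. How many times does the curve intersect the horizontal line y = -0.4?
1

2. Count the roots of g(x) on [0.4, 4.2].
1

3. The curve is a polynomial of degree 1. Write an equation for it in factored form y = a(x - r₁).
y = -1.18(x - 2.3)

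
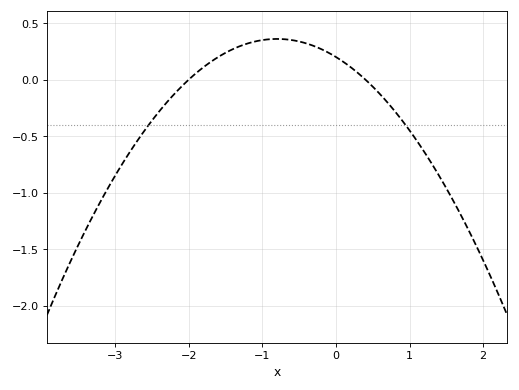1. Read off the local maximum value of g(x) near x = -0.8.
0.35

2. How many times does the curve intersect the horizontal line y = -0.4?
2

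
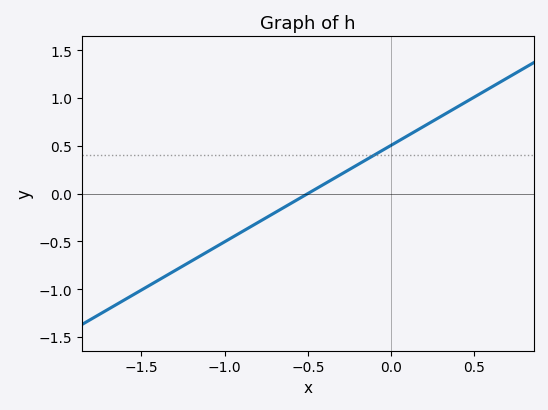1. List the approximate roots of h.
-0.5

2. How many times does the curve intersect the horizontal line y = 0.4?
1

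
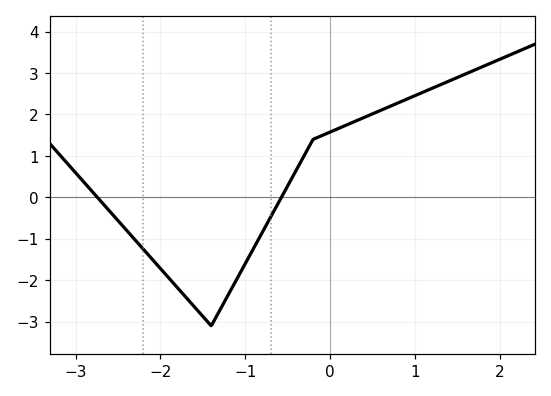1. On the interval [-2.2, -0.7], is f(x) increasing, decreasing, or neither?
neither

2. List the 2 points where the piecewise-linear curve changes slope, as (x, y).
(-1.4, -3.1); (-0.2, 1.4)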